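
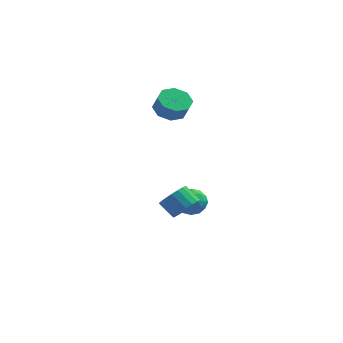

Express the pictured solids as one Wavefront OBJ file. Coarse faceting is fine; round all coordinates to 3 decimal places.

v 1.719 -2.436 -1.783
v 2.371 -2.148 -1.154
v 1.492 -1.876 -0.368
v 0.841 -2.164 -0.997
v 2.287 -1.795 -1.371
v 1.408 -1.523 -0.585
v 2.09 -1.569 -1.669
v 1.211 -1.296 -0.883
v 1.82 -1.515 -1.99
v 0.941 -1.242 -1.204
v 1.53 -1.643 -2.27
v 0.651 -1.37 -1.484
v 1.278 -1.928 -2.453
v 0.399 -1.655 -1.667
v 1.113 -2.314 -2.504
v 0.234 -2.041 -1.718
v 1.068 -2.724 -2.412
v 0.189 -2.452 -1.626
v 1.152 -3.077 -2.195
v 0.273 -2.805 -1.409
v 1.349 -3.304 -1.897
v 0.47 -3.031 -1.111
v 1.619 -3.358 -1.576
v 0.74 -3.085 -0.79
v 1.909 -3.23 -1.296
v 1.03 -2.957 -0.51
v 2.161 -2.945 -1.113
v 1.282 -2.672 -0.327
v 2.326 -2.559 -1.062
v 1.447 -2.286 -0.276
v -0.135 1.859 -4.253
v 0.456 2.55 -4.611
v 0.804 1.71 -2.989
v 1.395 2.401 -3.347
v 0.501 2.639 -3.032
v -0.08 2.73 -3.814
v 1.34 1.53 -3.786
v 0.759 1.621 -4.568
v 1.368 2.347 -4.323
v 0.849 3.032 -3.857
v 0.411 1.228 -3.743
v -0.108 1.913 -3.277
v 0.078 2.217 -4.543
v 1.182 2.043 -3.057
v 0.656 2.182 -2.872
v 1.004 2.588 -3.082
v -0.237 2.324 -4.074
v 0.11 2.73 -4.285
v 0.137 2.782 -3.357
v 1.15 1.53 -3.315
v 1.497 1.936 -3.526
v 0.256 1.672 -4.518
v 0.604 2.078 -4.728
v 1.123 1.478 -4.243
v 0.962 2.504 -4.584
v 1.514 2.417 -3.841
v 1.481 1.904 -4.099
v 1.14 1.958 -4.559
v 0.657 2.907 -4.31
v 1.209 2.82 -3.567
v 0.683 2.959 -3.382
v 0.342 3.013 -3.841
v 1.193 2.788 -4.141
v 0.051 1.44 -4.033
v 0.603 1.353 -3.29
v 0.918 1.247 -3.759
v 0.577 1.301 -4.218
v -0.254 1.843 -3.759
v 0.298 1.756 -3.016
v 0.12 2.302 -3.041
v -0.221 2.356 -3.501
v 0.067 1.472 -3.459
v -0.888 2.954 2.992
v -0.034 2.674 2.489
v 0.402 2.286 3.444
v -0.452 2.566 3.948
v 0.008 3.41 2.769
v 0.444 3.021 3.724
v -0.474 3.879 3.18
v -0.038 3.49 4.135
v -1.199 3.806 3.481
v -0.763 3.417 4.436
v -1.742 3.234 3.496
v -1.306 2.846 4.451
v -1.784 2.499 3.216
v -1.348 2.11 4.171
v -1.302 2.03 2.805
v -0.866 1.641 3.76
v -0.577 2.103 2.504
v -0.141 1.714 3.459
f 2 1 5
f 2 5 3
f 3 5 6
f 3 6 4
f 5 1 7
f 5 7 6
f 6 7 8
f 6 8 4
f 7 1 9
f 7 9 8
f 8 9 10
f 8 10 4
f 9 1 11
f 9 11 10
f 10 11 12
f 10 12 4
f 11 1 13
f 11 13 12
f 12 13 14
f 12 14 4
f 13 1 15
f 13 15 14
f 14 15 16
f 14 16 4
f 15 1 17
f 15 17 16
f 16 17 18
f 16 18 4
f 17 1 19
f 17 19 18
f 18 19 20
f 18 20 4
f 19 1 21
f 19 21 20
f 20 21 22
f 20 22 4
f 21 1 23
f 21 23 22
f 22 23 24
f 22 24 4
f 23 1 25
f 23 25 24
f 24 25 26
f 24 26 4
f 25 1 27
f 25 27 26
f 26 27 28
f 26 28 4
f 27 1 29
f 27 29 28
f 28 29 30
f 28 30 4
f 29 1 2
f 29 2 30
f 30 2 3
f 30 3 4
f 31 68 47
f 68 42 71
f 47 71 36
f 68 71 47
f 31 47 43
f 47 36 48
f 43 48 32
f 47 48 43
f 31 43 52
f 43 32 53
f 52 53 38
f 43 53 52
f 31 52 64
f 52 38 67
f 64 67 41
f 52 67 64
f 31 64 68
f 64 41 72
f 68 72 42
f 64 72 68
f 32 48 59
f 48 36 62
f 59 62 40
f 48 62 59
f 36 71 49
f 71 42 70
f 49 70 35
f 71 70 49
f 42 72 69
f 72 41 65
f 69 65 33
f 72 65 69
f 41 67 66
f 67 38 54
f 66 54 37
f 67 54 66
f 38 53 58
f 53 32 55
f 58 55 39
f 53 55 58
f 34 60 46
f 60 40 61
f 46 61 35
f 60 61 46
f 34 46 44
f 46 35 45
f 44 45 33
f 46 45 44
f 34 44 51
f 44 33 50
f 51 50 37
f 44 50 51
f 34 51 56
f 51 37 57
f 56 57 39
f 51 57 56
f 34 56 60
f 56 39 63
f 60 63 40
f 56 63 60
f 35 61 49
f 61 40 62
f 49 62 36
f 61 62 49
f 33 45 69
f 45 35 70
f 69 70 42
f 45 70 69
f 37 50 66
f 50 33 65
f 66 65 41
f 50 65 66
f 39 57 58
f 57 37 54
f 58 54 38
f 57 54 58
f 40 63 59
f 63 39 55
f 59 55 32
f 63 55 59
f 74 73 77
f 74 77 75
f 75 77 78
f 75 78 76
f 77 73 79
f 77 79 78
f 78 79 80
f 78 80 76
f 79 73 81
f 79 81 80
f 80 81 82
f 80 82 76
f 81 73 83
f 81 83 82
f 82 83 84
f 82 84 76
f 83 73 85
f 83 85 84
f 84 85 86
f 84 86 76
f 85 73 87
f 85 87 86
f 86 87 88
f 86 88 76
f 87 73 89
f 87 89 88
f 88 89 90
f 88 90 76
f 89 73 74
f 89 74 90
f 90 74 75
f 90 75 76



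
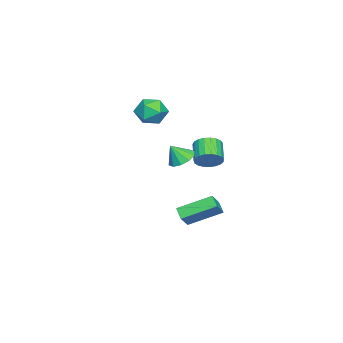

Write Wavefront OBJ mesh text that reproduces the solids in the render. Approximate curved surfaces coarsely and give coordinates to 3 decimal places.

v 2.549 -0.872 0.73
v 2.937 -1.433 0.293
v 2.911 -1.368 1.69
v 3.252 -1.053 0.371
v 3.3 -0.603 0.586
v 3.06 -0.256 0.856
v 2.625 -0.144 1.077
v 2.162 -0.31 1.166
v 1.846 -0.691 1.089
v 1.799 -1.14 0.874
v 2.038 -1.487 0.604
v 2.473 -1.599 0.382
v 1.442 0.216 0.281
v 1.8 0.492 0.929
v 0.795 0.06 1.667
v 0.438 -0.216 1.019
v 1.62 0.75 0.835
v 0.615 0.318 1.574
v 1.409 0.916 0.645
v 0.404 0.484 1.384
v 1.204 0.961 0.393
v 0.199 0.529 1.131
v 1.04 0.877 0.121
v 0.035 0.445 0.859
v 0.946 0.679 -0.124
v -0.059 0.246 0.615
v 0.937 0.401 -0.298
v -0.067 -0.032 0.441
v 1.016 0.091 -0.373
v 0.011 -0.342 0.366
v 1.169 -0.198 -0.334
v 0.164 -0.63 0.405
v 1.369 -0.415 -0.189
v 0.364 -0.847 0.55
v 1.581 -0.522 0.037
v 0.576 -0.955 0.776
v 1.77 -0.502 0.305
v 0.765 -0.935 1.044
v 1.902 -0.358 0.569
v 0.897 -0.791 1.308
v 1.954 -0.115 0.783
v 0.949 -0.547 1.522
v 1.918 0.186 0.91
v 0.914 -0.246 1.649
v 0.54 -2.345 3.146
v 1.493 -2.45 3.383
v 0.407 -3.93 2.977
v 1.36 -4.035 3.214
v 0.709 -3.745 3.899
v 0.791 -2.766 4.004
v 1.109 -3.614 2.356
v 1.191 -2.635 2.461
v 1.845 -3.235 2.896
v 1.598 -3.316 3.849
v 0.302 -3.064 2.511
v 0.055 -3.145 3.464
v 0.694 -1.492 -4.295
v 1.493 -1.574 -3.5
v -0.026 0.261 -3.391
v 0.772 0.179 -2.596
v 1.208 -1.039 -4.764
v 2.006 -1.121 -3.969
v 0.487 0.714 -3.86
v 1.286 0.632 -3.065
f 2 1 4
f 2 4 3
f 4 1 5
f 4 5 3
f 5 1 6
f 5 6 3
f 6 1 7
f 6 7 3
f 7 1 8
f 7 8 3
f 8 1 9
f 8 9 3
f 9 1 10
f 9 10 3
f 10 1 11
f 10 11 3
f 11 1 12
f 11 12 3
f 12 1 2
f 12 2 3
f 14 13 17
f 14 17 15
f 15 17 18
f 15 18 16
f 17 13 19
f 17 19 18
f 18 19 20
f 18 20 16
f 19 13 21
f 19 21 20
f 20 21 22
f 20 22 16
f 21 13 23
f 21 23 22
f 22 23 24
f 22 24 16
f 23 13 25
f 23 25 24
f 24 25 26
f 24 26 16
f 25 13 27
f 25 27 26
f 26 27 28
f 26 28 16
f 27 13 29
f 27 29 28
f 28 29 30
f 28 30 16
f 29 13 31
f 29 31 30
f 30 31 32
f 30 32 16
f 31 13 33
f 31 33 32
f 32 33 34
f 32 34 16
f 33 13 35
f 33 35 34
f 34 35 36
f 34 36 16
f 35 13 37
f 35 37 36
f 36 37 38
f 36 38 16
f 37 13 39
f 37 39 38
f 38 39 40
f 38 40 16
f 39 13 41
f 39 41 40
f 40 41 42
f 40 42 16
f 41 13 43
f 41 43 42
f 42 43 44
f 42 44 16
f 43 13 14
f 43 14 44
f 44 14 15
f 44 15 16
f 45 56 50
f 45 50 46
f 45 46 52
f 45 52 55
f 45 55 56
f 46 50 54
f 50 56 49
f 56 55 47
f 55 52 51
f 52 46 53
f 48 54 49
f 48 49 47
f 48 47 51
f 48 51 53
f 48 53 54
f 49 54 50
f 47 49 56
f 51 47 55
f 53 51 52
f 54 53 46
f 58 60 57
f 61 58 57
f 57 60 59
f 59 61 57
f 58 64 60
f 62 58 61
f 62 64 58
f 60 64 59
f 63 61 59
f 59 64 63
f 63 62 61
f 64 62 63



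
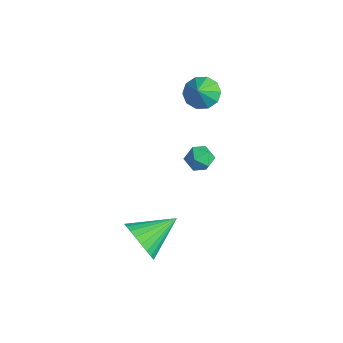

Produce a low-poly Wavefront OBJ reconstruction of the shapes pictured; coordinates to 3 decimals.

v 0.752 -3.26 -1.11
v 1.23 -2.954 -2.017
v 0.968 -1.46 -0.39
v 0.83 -2.872 -2.104
v 0.419 -2.848 -2.039
v 0.058 -2.887 -1.833
v -0.198 -2.983 -1.517
v -0.308 -3.121 -1.139
v -0.257 -3.28 -0.756
v -0.053 -3.436 -0.427
v 0.275 -3.565 -0.203
v 0.675 -3.648 -0.116
v 1.086 -3.671 -0.18
v 1.447 -3.632 -0.386
v 1.703 -3.536 -0.702
v 1.813 -3.398 -1.081
v 1.762 -3.239 -1.463
v 1.558 -3.083 -1.792
v -3.007 2.779 2.719
v -2.654 2.222 2.167
v -2.573 2.221 3.561
v -2.306 2.615 2.249
v -2.226 3.071 2.509
v -2.444 3.416 2.85
v -2.878 3.517 3.141
v -3.36 3.337 3.27
v -3.708 2.943 3.189
v -3.788 2.487 2.928
v -3.57 2.142 2.587
v -3.137 2.041 2.297
v -0.009 -0.044 2.744
v 0.365 0.461 3.062
v 0.955 -0.601 2.498
v 1.329 -0.096 2.816
v 0.92 -0.525 3.198
v 0.325 -0.18 3.35
v 0.995 0.04 2.21
v 0.4 0.385 2.362
v 0.985 0.514 2.732
v 0.939 0.165 3.342
v 0.381 -0.305 2.218
v 0.335 -0.654 2.828
f 2 1 4
f 2 4 3
f 4 1 5
f 4 5 3
f 5 1 6
f 5 6 3
f 6 1 7
f 6 7 3
f 7 1 8
f 7 8 3
f 8 1 9
f 8 9 3
f 9 1 10
f 9 10 3
f 10 1 11
f 10 11 3
f 11 1 12
f 11 12 3
f 12 1 13
f 12 13 3
f 13 1 14
f 13 14 3
f 14 1 15
f 14 15 3
f 15 1 16
f 15 16 3
f 16 1 17
f 16 17 3
f 17 1 18
f 17 18 3
f 18 1 2
f 18 2 3
f 20 19 22
f 20 22 21
f 22 19 23
f 22 23 21
f 23 19 24
f 23 24 21
f 24 19 25
f 24 25 21
f 25 19 26
f 25 26 21
f 26 19 27
f 26 27 21
f 27 19 28
f 27 28 21
f 28 19 29
f 28 29 21
f 29 19 30
f 29 30 21
f 30 19 20
f 30 20 21
f 31 42 36
f 31 36 32
f 31 32 38
f 31 38 41
f 31 41 42
f 32 36 40
f 36 42 35
f 42 41 33
f 41 38 37
f 38 32 39
f 34 40 35
f 34 35 33
f 34 33 37
f 34 37 39
f 34 39 40
f 35 40 36
f 33 35 42
f 37 33 41
f 39 37 38
f 40 39 32



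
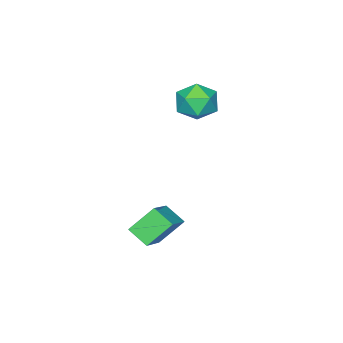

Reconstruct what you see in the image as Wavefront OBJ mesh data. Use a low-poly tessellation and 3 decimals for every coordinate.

v -3.078 0.269 3.043
v -2.562 0.755 2.266
v -1.918 -0.975 3.034
v -1.402 -0.489 2.257
v -1.42 -0.069 3.221
v -2.137 0.701 3.226
v -2.343 -0.921 2.074
v -3.06 -0.151 2.079
v -2.108 0.02 1.667
v -1.537 0.547 2.376
v -2.943 -0.767 2.924
v -2.372 -0.24 3.633
v 0.984 1.996 -2.216
v 1.031 1.039 -1.656
v 2.388 2.583 -1.33
v 2.435 1.626 -0.771
v 1.905 1.414 -3.289
v 1.952 0.457 -2.73
v 3.309 2.001 -2.404
v 3.356 1.044 -1.844
f 1 12 6
f 1 6 2
f 1 2 8
f 1 8 11
f 1 11 12
f 2 6 10
f 6 12 5
f 12 11 3
f 11 8 7
f 8 2 9
f 4 10 5
f 4 5 3
f 4 3 7
f 4 7 9
f 4 9 10
f 5 10 6
f 3 5 12
f 7 3 11
f 9 7 8
f 10 9 2
f 14 16 13
f 17 14 13
f 13 16 15
f 15 17 13
f 14 20 16
f 18 14 17
f 18 20 14
f 16 20 15
f 19 17 15
f 15 20 19
f 19 18 17
f 20 18 19



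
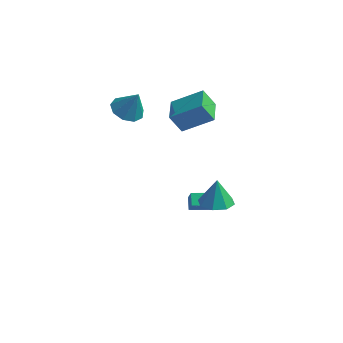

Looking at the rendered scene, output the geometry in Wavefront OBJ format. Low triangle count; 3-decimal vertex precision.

v 0.837 0.332 -2.24
v 0.555 0.972 -1.83
v 2.228 1.043 -2.393
v 1.946 1.683 -1.984
v 1.174 -0.123 -1.296
v 0.892 0.517 -0.887
v 2.565 0.588 -1.45
v 2.283 1.228 -1.04
v -0.516 2.83 1.985
v -1.18 2.66 3.112
v -0.99 4.315 1.93
v -1.654 4.145 3.058
v 1.134 3.395 3.042
v 0.47 3.225 4.17
v 0.66 4.88 2.988
v -0.004 4.71 4.115
v -3.558 2.513 3.167
v -2.857 3.119 2.818
v -2.902 2.587 4.613
v -3.385 3.48 3.039
v -3.994 3.389 3.32
v -4.4 2.888 3.53
v -4.411 2.212 3.569
v -4.023 1.677 3.42
v -3.418 1.534 3.153
v -2.878 1.848 2.892
v -2.656 2.474 2.76
v 3.544 -2.935 2.51
v 4.293 -3.486 2.705
v 3.436 -2.565 3.97
v 4.484 -2.803 2.547
v 4.125 -2.197 2.366
v 3.426 -2.023 2.27
v 2.796 -2.383 2.315
v 2.604 -3.066 2.473
v 2.963 -3.673 2.654
v 3.663 -3.846 2.75
f 2 4 1
f 5 2 1
f 1 4 3
f 3 5 1
f 2 8 4
f 6 2 5
f 6 8 2
f 4 8 3
f 7 5 3
f 3 8 7
f 7 6 5
f 8 6 7
f 10 12 9
f 13 10 9
f 9 12 11
f 11 13 9
f 10 16 12
f 14 10 13
f 14 16 10
f 12 16 11
f 15 13 11
f 11 16 15
f 15 14 13
f 16 14 15
f 18 17 20
f 18 20 19
f 20 17 21
f 20 21 19
f 21 17 22
f 21 22 19
f 22 17 23
f 22 23 19
f 23 17 24
f 23 24 19
f 24 17 25
f 24 25 19
f 25 17 26
f 25 26 19
f 26 17 27
f 26 27 19
f 27 17 18
f 27 18 19
f 29 28 31
f 29 31 30
f 31 28 32
f 31 32 30
f 32 28 33
f 32 33 30
f 33 28 34
f 33 34 30
f 34 28 35
f 34 35 30
f 35 28 36
f 35 36 30
f 36 28 37
f 36 37 30
f 37 28 29
f 37 29 30



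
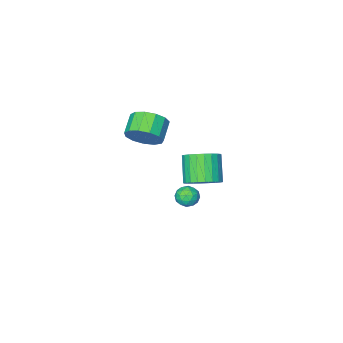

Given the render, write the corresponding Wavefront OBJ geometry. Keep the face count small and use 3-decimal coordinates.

v 0.25 0.711 -0.765
v 0.88 0.071 -0.964
v 0.36 -0.811 0.226
v -0.27 -0.171 0.425
v 1.061 0.277 -0.732
v 0.541 -0.605 0.458
v 1.118 0.55 -0.505
v 0.598 -0.332 0.685
v 1.043 0.847 -0.318
v 0.523 -0.036 0.872
v 0.847 1.123 -0.199
v 0.327 0.241 0.991
v 0.56 1.336 -0.166
v 0.04 0.454 1.024
v 0.226 1.455 -0.224
v -0.294 0.573 0.966
v -0.104 1.46 -0.364
v -0.624 0.578 0.825
v -0.38 1.351 -0.566
v -0.9 0.469 0.624
v -0.561 1.145 -0.798
v -1.081 0.263 0.392
v -0.618 0.872 -1.025
v -1.138 -0.01 0.165
v -0.543 0.576 -1.212
v -1.063 -0.307 -0.022
v -0.347 0.299 -1.331
v -0.867 -0.583 -0.141
v -0.06 0.086 -1.364
v -0.58 -0.796 -0.174
v 0.274 -0.033 -1.306
v -0.246 -0.915 -0.116
v 0.604 -0.038 -1.165
v 0.084 -0.92 0.024
v -0.166 -0.708 -2.849
v 0.207 -0.756 -3.369
v -0.567 -1.644 -3.051
v -0.194 -1.692 -3.571
v 0.068 -1.71 -2.985
v 0.315 -1.132 -2.86
v -0.675 -1.268 -3.56
v -0.428 -0.69 -3.435
v -0.108 -1.102 -3.808
v 0.352 -1.375 -3.453
v -0.712 -1.025 -2.967
v -0.252 -1.298 -2.612
v 0.055 -0.65 -3.091
v -0.415 -1.75 -3.329
v -0.262 -1.761 -2.985
v -0.042 -1.789 -3.29
v 0.119 -0.871 -2.793
v 0.338 -0.899 -3.098
v 0.257 -1.46 -2.872
v -0.698 -1.501 -3.322
v -0.479 -1.529 -3.627
v -0.318 -0.611 -3.13
v -0.098 -0.639 -3.435
v -0.617 -0.94 -3.548
v 0.09 -0.881 -3.655
v -0.146 -1.431 -3.773
v -0.429 -1.183 -3.767
v -0.283 -0.843 -3.693
v 0.36 -1.042 -3.446
v 0.124 -1.592 -3.565
v 0.278 -1.603 -3.221
v 0.424 -1.263 -3.147
v 0.175 -1.245 -3.704
v -0.484 -0.808 -2.855
v -0.72 -1.358 -2.974
v -0.784 -1.137 -3.273
v -0.638 -0.797 -3.199
v -0.214 -0.969 -2.647
v -0.45 -1.519 -2.765
v -0.077 -1.557 -2.727
v 0.069 -1.217 -2.653
v -0.535 -1.155 -2.716
v 2.609 -0.636 2.553
v 3.034 -0.406 3.348
v 2.276 -1.053 3.941
v 1.851 -1.284 3.147
v 2.663 -0.044 3.268
v 1.905 -0.692 3.862
v 2.275 0.129 2.962
v 1.517 -0.518 3.555
v 1.993 0.06 2.526
v 1.235 -0.588 3.119
v 1.906 -0.231 2.099
v 1.149 -0.878 2.692
v 2.043 -0.65 1.815
v 1.285 -1.297 2.409
v 2.359 -1.065 1.767
v 1.601 -1.712 2.36
v 2.755 -1.344 1.968
v 1.997 -1.991 2.561
v 3.104 -1.398 2.355
v 2.346 -2.045 2.948
v 3.296 -1.21 2.805
v 2.538 -1.858 3.398
v 3.27 -0.841 3.175
v 2.512 -1.488 3.768
f 2 1 5
f 2 5 3
f 3 5 6
f 3 6 4
f 5 1 7
f 5 7 6
f 6 7 8
f 6 8 4
f 7 1 9
f 7 9 8
f 8 9 10
f 8 10 4
f 9 1 11
f 9 11 10
f 10 11 12
f 10 12 4
f 11 1 13
f 11 13 12
f 12 13 14
f 12 14 4
f 13 1 15
f 13 15 14
f 14 15 16
f 14 16 4
f 15 1 17
f 15 17 16
f 16 17 18
f 16 18 4
f 17 1 19
f 17 19 18
f 18 19 20
f 18 20 4
f 19 1 21
f 19 21 20
f 20 21 22
f 20 22 4
f 21 1 23
f 21 23 22
f 22 23 24
f 22 24 4
f 23 1 25
f 23 25 24
f 24 25 26
f 24 26 4
f 25 1 27
f 25 27 26
f 26 27 28
f 26 28 4
f 27 1 29
f 27 29 28
f 28 29 30
f 28 30 4
f 29 1 31
f 29 31 30
f 30 31 32
f 30 32 4
f 31 1 33
f 31 33 32
f 32 33 34
f 32 34 4
f 33 1 2
f 33 2 34
f 34 2 3
f 34 3 4
f 35 72 51
f 72 46 75
f 51 75 40
f 72 75 51
f 35 51 47
f 51 40 52
f 47 52 36
f 51 52 47
f 35 47 56
f 47 36 57
f 56 57 42
f 47 57 56
f 35 56 68
f 56 42 71
f 68 71 45
f 56 71 68
f 35 68 72
f 68 45 76
f 72 76 46
f 68 76 72
f 36 52 63
f 52 40 66
f 63 66 44
f 52 66 63
f 40 75 53
f 75 46 74
f 53 74 39
f 75 74 53
f 46 76 73
f 76 45 69
f 73 69 37
f 76 69 73
f 45 71 70
f 71 42 58
f 70 58 41
f 71 58 70
f 42 57 62
f 57 36 59
f 62 59 43
f 57 59 62
f 38 64 50
f 64 44 65
f 50 65 39
f 64 65 50
f 38 50 48
f 50 39 49
f 48 49 37
f 50 49 48
f 38 48 55
f 48 37 54
f 55 54 41
f 48 54 55
f 38 55 60
f 55 41 61
f 60 61 43
f 55 61 60
f 38 60 64
f 60 43 67
f 64 67 44
f 60 67 64
f 39 65 53
f 65 44 66
f 53 66 40
f 65 66 53
f 37 49 73
f 49 39 74
f 73 74 46
f 49 74 73
f 41 54 70
f 54 37 69
f 70 69 45
f 54 69 70
f 43 61 62
f 61 41 58
f 62 58 42
f 61 58 62
f 44 67 63
f 67 43 59
f 63 59 36
f 67 59 63
f 78 77 81
f 78 81 79
f 79 81 82
f 79 82 80
f 81 77 83
f 81 83 82
f 82 83 84
f 82 84 80
f 83 77 85
f 83 85 84
f 84 85 86
f 84 86 80
f 85 77 87
f 85 87 86
f 86 87 88
f 86 88 80
f 87 77 89
f 87 89 88
f 88 89 90
f 88 90 80
f 89 77 91
f 89 91 90
f 90 91 92
f 90 92 80
f 91 77 93
f 91 93 92
f 92 93 94
f 92 94 80
f 93 77 95
f 93 95 94
f 94 95 96
f 94 96 80
f 95 77 97
f 95 97 96
f 96 97 98
f 96 98 80
f 97 77 99
f 97 99 98
f 98 99 100
f 98 100 80
f 99 77 78
f 99 78 100
f 100 78 79
f 100 79 80



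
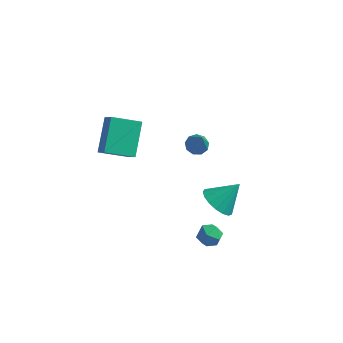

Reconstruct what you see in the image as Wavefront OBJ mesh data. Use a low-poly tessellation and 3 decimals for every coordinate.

v 1.402 -1.644 -3.218
v 1.781 -2.076 -2.793
v 1.219 -2.524 -3.947
v 1.598 -2.956 -3.522
v 0.962 -2.711 -3.307
v 1.075 -2.167 -2.856
v 1.925 -2.433 -3.884
v 2.038 -1.889 -3.433
v 2.105 -2.564 -3.204
v 1.509 -2.735 -2.848
v 1.491 -1.865 -3.892
v 0.895 -2.036 -3.536
v 1.845 -2.222 -0.508
v 2.38 -2.988 -0.406
v 2.675 -1.498 0.568
v 2.59 -2.752 -0.726
v 2.629 -2.395 -0.997
v 2.489 -1.998 -1.155
v 2.201 -1.652 -1.166
v 1.831 -1.437 -1.025
v 1.465 -1.402 -0.766
v 1.186 -1.554 -0.448
v 1.057 -1.86 -0.144
v 1.11 -2.248 0.077
v 1.33 -2.631 0.164
v 1.669 -2.919 0.097
v 2.048 -3.048 -0.109
v -0.409 1.028 -0.012
v 0.155 1.007 -0.214
v 0.109 0.292 1.512
v 0.089 1.363 -0.02
v -0.211 1.562 0.178
v -0.603 1.511 0.288
v -0.905 1.234 0.257
v -0.975 0.861 0.1
v -0.78 0.567 -0.109
v -0.412 0.488 -0.272
v -0.043 0.662 -0.314
v -3.88 -3.039 2.151
v -3.333 -3.534 2.869
v -4.126 -1.538 3.371
v -3.578 -2.033 4.09
v -2.582 -2.387 1.61
v -2.034 -2.882 2.329
v -2.827 -0.886 2.831
v -2.28 -1.381 3.549
f 1 12 6
f 1 6 2
f 1 2 8
f 1 8 11
f 1 11 12
f 2 6 10
f 6 12 5
f 12 11 3
f 11 8 7
f 8 2 9
f 4 10 5
f 4 5 3
f 4 3 7
f 4 7 9
f 4 9 10
f 5 10 6
f 3 5 12
f 7 3 11
f 9 7 8
f 10 9 2
f 14 13 16
f 14 16 15
f 16 13 17
f 16 17 15
f 17 13 18
f 17 18 15
f 18 13 19
f 18 19 15
f 19 13 20
f 19 20 15
f 20 13 21
f 20 21 15
f 21 13 22
f 21 22 15
f 22 13 23
f 22 23 15
f 23 13 24
f 23 24 15
f 24 13 25
f 24 25 15
f 25 13 26
f 25 26 15
f 26 13 27
f 26 27 15
f 27 13 14
f 27 14 15
f 29 28 31
f 29 31 30
f 31 28 32
f 31 32 30
f 32 28 33
f 32 33 30
f 33 28 34
f 33 34 30
f 34 28 35
f 34 35 30
f 35 28 36
f 35 36 30
f 36 28 37
f 36 37 30
f 37 28 38
f 37 38 30
f 38 28 29
f 38 29 30
f 40 42 39
f 43 40 39
f 39 42 41
f 41 43 39
f 40 46 42
f 44 40 43
f 44 46 40
f 42 46 41
f 45 43 41
f 41 46 45
f 45 44 43
f 46 44 45



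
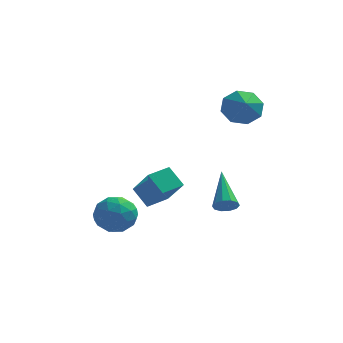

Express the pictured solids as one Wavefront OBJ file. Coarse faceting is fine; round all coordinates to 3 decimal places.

v -1.509 2.391 -2.405
v -0.629 1.428 -0.996
v -0.702 3.323 -2.272
v 0.178 2.36 -0.863
v -0.758 1.86 -3.237
v 0.122 0.897 -1.828
v 0.049 2.792 -3.104
v 0.929 1.829 -1.695
v 3.484 2.244 3.174
v 3.788 1.809 2.338
v 3.796 1.056 3.906
v 4.347 2.176 2.695
v 4.401 2.582 3.332
v 3.917 2.791 3.877
v 3.179 2.679 4.01
v 2.62 2.312 3.653
v 2.567 1.906 3.016
v 3.051 1.697 2.471
v 3.504 -3.259 -0.364
v 4.001 -3.338 -0.075
v 3.076 -1.521 0.844
v 4.069 -3.126 -0.356
v 3.921 -2.964 -0.64
v 3.614 -2.916 -0.819
v 3.265 -2.998 -0.824
v 3.008 -3.18 -0.654
v 2.94 -3.392 -0.373
v 3.088 -3.554 -0.089
v 3.395 -3.602 0.09
v 3.744 -3.52 0.095
v -1 -0.57 -2.876
v -0.705 -1.026 -1.963
v -2.575 -1.234 -2.697
v -2.28 -1.69 -1.784
v -2.374 -0.634 -1.845
v -1.4 -0.223 -1.955
v -1.88 -2.037 -2.705
v -0.906 -1.626 -2.815
v -1.248 -1.932 -1.858
v -1.553 -1.065 -1.326
v -1.727 -1.195 -3.334
v -2.032 -0.328 -2.802
v -0.714 -0.74 -2.435
v -2.566 -1.52 -2.225
v -2.621 -0.899 -2.26
v -2.447 -1.167 -1.724
v -1.123 -0.268 -2.43
v -0.949 -0.536 -1.894
v -1.93 -0.305 -1.824
v -2.331 -1.724 -2.766
v -2.157 -1.992 -2.23
v -0.833 -1.093 -2.936
v -0.659 -1.361 -2.4
v -1.35 -1.955 -2.836
v -0.86 -1.54 -1.837
v -1.786 -1.93 -1.732
v -1.551 -2.134 -2.273
v -0.979 -1.893 -2.338
v -1.039 -1.031 -1.524
v -1.965 -1.421 -1.419
v -2.02 -0.8 -1.454
v -1.448 -0.559 -1.519
v -1.359 -1.563 -1.462
v -1.315 -0.839 -3.241
v -2.241 -1.229 -3.136
v -1.832 -1.701 -3.141
v -1.26 -1.46 -3.206
v -1.494 -0.33 -2.928
v -2.42 -0.72 -2.823
v -2.301 -0.367 -2.322
v -1.729 -0.126 -2.387
v -1.921 -0.697 -3.198
f 2 4 1
f 5 2 1
f 1 4 3
f 3 5 1
f 2 8 4
f 6 2 5
f 6 8 2
f 4 8 3
f 7 5 3
f 3 8 7
f 7 6 5
f 8 6 7
f 10 9 12
f 10 12 11
f 12 9 13
f 12 13 11
f 13 9 14
f 13 14 11
f 14 9 15
f 14 15 11
f 15 9 16
f 15 16 11
f 16 9 17
f 16 17 11
f 17 9 18
f 17 18 11
f 18 9 10
f 18 10 11
f 20 19 22
f 20 22 21
f 22 19 23
f 22 23 21
f 23 19 24
f 23 24 21
f 24 19 25
f 24 25 21
f 25 19 26
f 25 26 21
f 26 19 27
f 26 27 21
f 27 19 28
f 27 28 21
f 28 19 29
f 28 29 21
f 29 19 30
f 29 30 21
f 30 19 20
f 30 20 21
f 31 68 47
f 68 42 71
f 47 71 36
f 68 71 47
f 31 47 43
f 47 36 48
f 43 48 32
f 47 48 43
f 31 43 52
f 43 32 53
f 52 53 38
f 43 53 52
f 31 52 64
f 52 38 67
f 64 67 41
f 52 67 64
f 31 64 68
f 64 41 72
f 68 72 42
f 64 72 68
f 32 48 59
f 48 36 62
f 59 62 40
f 48 62 59
f 36 71 49
f 71 42 70
f 49 70 35
f 71 70 49
f 42 72 69
f 72 41 65
f 69 65 33
f 72 65 69
f 41 67 66
f 67 38 54
f 66 54 37
f 67 54 66
f 38 53 58
f 53 32 55
f 58 55 39
f 53 55 58
f 34 60 46
f 60 40 61
f 46 61 35
f 60 61 46
f 34 46 44
f 46 35 45
f 44 45 33
f 46 45 44
f 34 44 51
f 44 33 50
f 51 50 37
f 44 50 51
f 34 51 56
f 51 37 57
f 56 57 39
f 51 57 56
f 34 56 60
f 56 39 63
f 60 63 40
f 56 63 60
f 35 61 49
f 61 40 62
f 49 62 36
f 61 62 49
f 33 45 69
f 45 35 70
f 69 70 42
f 45 70 69
f 37 50 66
f 50 33 65
f 66 65 41
f 50 65 66
f 39 57 58
f 57 37 54
f 58 54 38
f 57 54 58
f 40 63 59
f 63 39 55
f 59 55 32
f 63 55 59



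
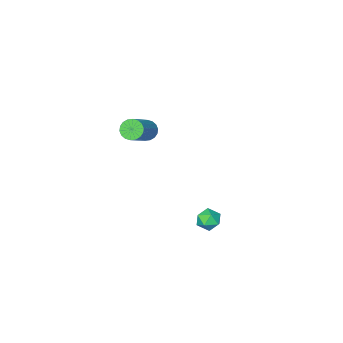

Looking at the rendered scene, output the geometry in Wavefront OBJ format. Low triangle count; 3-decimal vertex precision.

v -1.665 -4.186 -1.658
v -1.372 -3.904 -2.215
v 0.177 -3.071 -0.979
v -0.115 -3.354 -0.422
v -1.565 -3.684 -2.121
v -0.016 -2.852 -0.885
v -1.778 -3.564 -1.935
v -0.229 -2.732 -0.699
v -1.968 -3.568 -1.694
v -0.419 -2.735 -0.458
v -2.099 -3.694 -1.446
v -0.549 -2.861 -0.21
v -2.143 -3.917 -1.24
v -0.594 -3.084 -0.004
v -2.093 -4.194 -1.117
v -0.543 -3.361 0.119
v -1.957 -4.469 -1.101
v -0.408 -3.636 0.135
v -1.764 -4.688 -1.195
v -0.215 -3.856 0.041
v -1.551 -4.808 -1.381
v -0.002 -3.976 -0.145
v -1.361 -4.805 -1.622
v 0.188 -3.972 -0.386
v -1.231 -4.679 -1.87
v 0.319 -3.846 -0.634
v -1.186 -4.456 -2.076
v 0.363 -3.623 -0.84
v -1.237 -4.179 -2.199
v 0.313 -3.346 -0.963
v -0.227 3.975 -3.518
v 0.079 3.632 -4.094
v -0.359 2.928 -2.966
v -0.053 2.585 -3.542
v 0.357 3.019 -3.111
v 0.439 3.666 -3.453
v -0.719 2.894 -3.607
v -0.637 3.541 -3.949
v -0.225 2.964 -4.149
v 0.439 3.042 -3.842
v -0.719 3.518 -3.218
v -0.055 3.596 -2.911
f 2 1 5
f 2 5 3
f 3 5 6
f 3 6 4
f 5 1 7
f 5 7 6
f 6 7 8
f 6 8 4
f 7 1 9
f 7 9 8
f 8 9 10
f 8 10 4
f 9 1 11
f 9 11 10
f 10 11 12
f 10 12 4
f 11 1 13
f 11 13 12
f 12 13 14
f 12 14 4
f 13 1 15
f 13 15 14
f 14 15 16
f 14 16 4
f 15 1 17
f 15 17 16
f 16 17 18
f 16 18 4
f 17 1 19
f 17 19 18
f 18 19 20
f 18 20 4
f 19 1 21
f 19 21 20
f 20 21 22
f 20 22 4
f 21 1 23
f 21 23 22
f 22 23 24
f 22 24 4
f 23 1 25
f 23 25 24
f 24 25 26
f 24 26 4
f 25 1 27
f 25 27 26
f 26 27 28
f 26 28 4
f 27 1 29
f 27 29 28
f 28 29 30
f 28 30 4
f 29 1 2
f 29 2 30
f 30 2 3
f 30 3 4
f 31 42 36
f 31 36 32
f 31 32 38
f 31 38 41
f 31 41 42
f 32 36 40
f 36 42 35
f 42 41 33
f 41 38 37
f 38 32 39
f 34 40 35
f 34 35 33
f 34 33 37
f 34 37 39
f 34 39 40
f 35 40 36
f 33 35 42
f 37 33 41
f 39 37 38
f 40 39 32



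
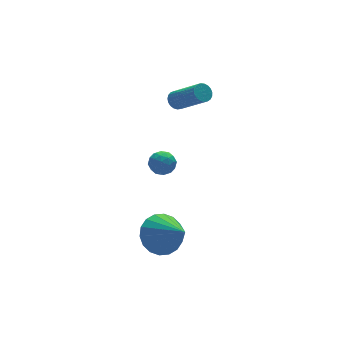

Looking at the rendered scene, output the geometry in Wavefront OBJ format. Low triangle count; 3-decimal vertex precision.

v 1.335 3.112 0.842
v 1.578 3.468 1.114
v 2.188 2.104 2.351
v 1.945 1.748 2.078
v 1.386 3.465 1.206
v 1.997 2.101 2.443
v 1.186 3.402 1.234
v 1.797 2.038 2.471
v 1.011 3.288 1.195
v 1.622 1.924 2.432
v 0.893 3.143 1.094
v 1.504 1.779 2.331
v 0.851 2.994 0.95
v 1.461 1.63 2.187
v 0.892 2.865 0.787
v 1.503 1.501 2.024
v 1.01 2.778 0.634
v 1.621 1.414 1.871
v 1.184 2.749 0.516
v 1.795 1.385 1.753
v 1.384 2.783 0.455
v 1.995 1.419 1.692
v 1.576 2.874 0.46
v 2.187 1.51 1.697
v 1.726 3.006 0.532
v 2.336 1.642 1.769
v 1.808 3.156 0.657
v 2.419 1.792 1.894
v 1.808 3.299 0.814
v 2.419 1.935 2.051
v 1.727 3.409 0.976
v 2.338 2.045 2.212
v -1.651 -1.318 -4.004
v -0.811 -1.641 -4.602
v -1.329 -2.902 -2.696
v -0.608 -1.339 -4.286
v -0.613 -1.034 -3.915
v -0.822 -0.784 -3.562
v -1.196 -0.641 -3.296
v -1.66 -0.631 -3.171
v -2.122 -0.758 -3.21
v -2.491 -0.995 -3.407
v -2.693 -1.296 -3.722
v -2.689 -1.602 -4.093
v -2.479 -1.851 -4.447
v -2.105 -1.995 -4.712
v -1.642 -2.004 -4.838
v -1.18 -1.878 -4.798
v -1.359 -0.011 0.402
v -0.779 -0.299 0.473
v -1.621 -0.721 -0.333
v -1.041 -1.009 -0.262
v -1.482 -1.042 0.217
v -1.32 -0.604 0.671
v -1.08 -0.416 -0.531
v -0.918 0.022 -0.077
v -0.606 -0.55 -0.104
v -0.855 -0.937 0.358
v -1.545 -0.083 -0.218
v -1.794 -0.47 0.244
v -1.046 -0.093 0.502
v -1.354 -0.927 -0.362
v -1.614 -0.947 -0.081
v -1.272 -1.116 -0.039
v -1.364 -0.272 0.618
v -1.023 -0.441 0.66
v -1.436 -0.878 0.509
v -1.377 -0.579 -0.52
v -1.036 -0.748 -0.478
v -1.128 0.096 0.179
v -0.786 -0.073 0.221
v -0.964 -0.142 -0.369
v -0.603 -0.41 0.205
v -0.758 -0.827 -0.227
v -0.78 -0.478 -0.385
v -0.685 -0.221 -0.118
v -0.749 -0.637 0.476
v -0.904 -1.054 0.044
v -1.163 -1.074 0.326
v -1.068 -0.816 0.593
v -0.648 -0.784 0.137
v -1.496 0.034 0.096
v -1.651 -0.383 -0.336
v -1.332 -0.204 -0.453
v -1.237 0.054 -0.186
v -1.642 -0.193 0.367
v -1.797 -0.61 -0.065
v -1.715 -0.799 0.258
v -1.62 -0.542 0.525
v -1.752 -0.236 0.003
f 2 1 5
f 2 5 3
f 3 5 6
f 3 6 4
f 5 1 7
f 5 7 6
f 6 7 8
f 6 8 4
f 7 1 9
f 7 9 8
f 8 9 10
f 8 10 4
f 9 1 11
f 9 11 10
f 10 11 12
f 10 12 4
f 11 1 13
f 11 13 12
f 12 13 14
f 12 14 4
f 13 1 15
f 13 15 14
f 14 15 16
f 14 16 4
f 15 1 17
f 15 17 16
f 16 17 18
f 16 18 4
f 17 1 19
f 17 19 18
f 18 19 20
f 18 20 4
f 19 1 21
f 19 21 20
f 20 21 22
f 20 22 4
f 21 1 23
f 21 23 22
f 22 23 24
f 22 24 4
f 23 1 25
f 23 25 24
f 24 25 26
f 24 26 4
f 25 1 27
f 25 27 26
f 26 27 28
f 26 28 4
f 27 1 29
f 27 29 28
f 28 29 30
f 28 30 4
f 29 1 31
f 29 31 30
f 30 31 32
f 30 32 4
f 31 1 2
f 31 2 32
f 32 2 3
f 32 3 4
f 34 33 36
f 34 36 35
f 36 33 37
f 36 37 35
f 37 33 38
f 37 38 35
f 38 33 39
f 38 39 35
f 39 33 40
f 39 40 35
f 40 33 41
f 40 41 35
f 41 33 42
f 41 42 35
f 42 33 43
f 42 43 35
f 43 33 44
f 43 44 35
f 44 33 45
f 44 45 35
f 45 33 46
f 45 46 35
f 46 33 47
f 46 47 35
f 47 33 48
f 47 48 35
f 48 33 34
f 48 34 35
f 49 86 65
f 86 60 89
f 65 89 54
f 86 89 65
f 49 65 61
f 65 54 66
f 61 66 50
f 65 66 61
f 49 61 70
f 61 50 71
f 70 71 56
f 61 71 70
f 49 70 82
f 70 56 85
f 82 85 59
f 70 85 82
f 49 82 86
f 82 59 90
f 86 90 60
f 82 90 86
f 50 66 77
f 66 54 80
f 77 80 58
f 66 80 77
f 54 89 67
f 89 60 88
f 67 88 53
f 89 88 67
f 60 90 87
f 90 59 83
f 87 83 51
f 90 83 87
f 59 85 84
f 85 56 72
f 84 72 55
f 85 72 84
f 56 71 76
f 71 50 73
f 76 73 57
f 71 73 76
f 52 78 64
f 78 58 79
f 64 79 53
f 78 79 64
f 52 64 62
f 64 53 63
f 62 63 51
f 64 63 62
f 52 62 69
f 62 51 68
f 69 68 55
f 62 68 69
f 52 69 74
f 69 55 75
f 74 75 57
f 69 75 74
f 52 74 78
f 74 57 81
f 78 81 58
f 74 81 78
f 53 79 67
f 79 58 80
f 67 80 54
f 79 80 67
f 51 63 87
f 63 53 88
f 87 88 60
f 63 88 87
f 55 68 84
f 68 51 83
f 84 83 59
f 68 83 84
f 57 75 76
f 75 55 72
f 76 72 56
f 75 72 76
f 58 81 77
f 81 57 73
f 77 73 50
f 81 73 77



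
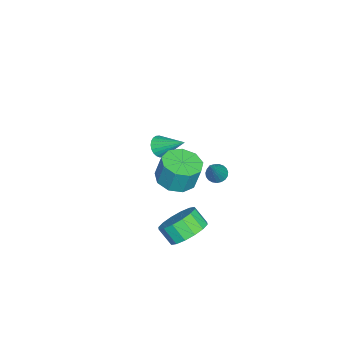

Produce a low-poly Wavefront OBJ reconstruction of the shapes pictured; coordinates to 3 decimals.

v -3.772 0.596 -2.471
v -3.201 0.331 -2.273
v -3.448 1.964 -1.569
v -3.127 0.454 -2.487
v -3.152 0.6 -2.698
v -3.271 0.744 -2.875
v -3.467 0.866 -2.99
v -3.708 0.947 -3.026
v -3.96 0.975 -2.978
v -4.183 0.945 -2.852
v -4.343 0.862 -2.669
v -4.416 0.738 -2.455
v -4.391 0.593 -2.244
v -4.272 0.448 -2.067
v -4.077 0.326 -1.952
v -3.835 0.245 -1.916
v -3.584 0.217 -1.964
v -3.361 0.248 -2.09
v 2.523 3.101 1.112
v 3.239 2.433 1.257
v 3.292 2.771 2.553
v 2.577 3.439 2.408
v 3.511 3.03 1.09
v 3.564 3.368 2.386
v 3.32 3.661 0.934
v 3.373 3.999 2.229
v 2.757 4.03 0.86
v 2.81 4.368 2.156
v 2.084 3.964 0.905
v 2.137 4.302 2.201
v 1.617 3.494 1.047
v 1.67 3.832 2.342
v 1.574 2.841 1.219
v 1.627 3.179 2.515
v 1.975 2.309 1.341
v 2.029 2.647 2.637
v 2.633 2.148 1.356
v 2.686 2.486 2.652
v -2.241 3.899 -2.514
v -1.8 4.016 -2.84
v -0.939 3.861 -0.766
v -1.874 4.229 -2.78
v -2.011 4.385 -2.674
v -2.188 4.456 -2.541
v -2.374 4.432 -2.403
v -2.537 4.315 -2.284
v -2.649 4.127 -2.205
v -2.69 3.899 -2.18
v -2.653 3.671 -2.212
v -2.546 3.483 -2.297
v -2.385 3.367 -2.419
v -2.2 3.343 -2.557
v -2.021 3.415 -2.688
v -1.881 3.571 -2.79
v -1.803 3.783 -2.843
v 1.907 3.603 -3.5
v 2.601 4.056 -2.839
v 2.327 3.369 -2.08
v 1.633 2.917 -2.74
v 2.132 4.33 -2.761
v 1.858 3.643 -2.002
v 1.603 4.409 -2.881
v 1.328 3.722 -2.122
v 1.155 4.272 -3.167
v 0.88 3.585 -2.408
v 0.908 3.956 -3.542
v 0.634 3.269 -2.783
v 0.93 3.545 -3.905
v 0.655 2.858 -3.146
v 1.213 3.151 -4.16
v 0.939 2.464 -3.401
v 1.682 2.877 -4.238
v 1.408 2.19 -3.479
v 2.212 2.798 -4.118
v 1.937 2.111 -3.359
v 2.66 2.935 -3.832
v 2.385 2.248 -3.073
v 2.906 3.251 -3.457
v 2.632 2.564 -2.698
v 2.885 3.662 -3.094
v 2.61 2.975 -2.335
f 2 1 4
f 2 4 3
f 4 1 5
f 4 5 3
f 5 1 6
f 5 6 3
f 6 1 7
f 6 7 3
f 7 1 8
f 7 8 3
f 8 1 9
f 8 9 3
f 9 1 10
f 9 10 3
f 10 1 11
f 10 11 3
f 11 1 12
f 11 12 3
f 12 1 13
f 12 13 3
f 13 1 14
f 13 14 3
f 14 1 15
f 14 15 3
f 15 1 16
f 15 16 3
f 16 1 17
f 16 17 3
f 17 1 18
f 17 18 3
f 18 1 2
f 18 2 3
f 20 19 23
f 20 23 21
f 21 23 24
f 21 24 22
f 23 19 25
f 23 25 24
f 24 25 26
f 24 26 22
f 25 19 27
f 25 27 26
f 26 27 28
f 26 28 22
f 27 19 29
f 27 29 28
f 28 29 30
f 28 30 22
f 29 19 31
f 29 31 30
f 30 31 32
f 30 32 22
f 31 19 33
f 31 33 32
f 32 33 34
f 32 34 22
f 33 19 35
f 33 35 34
f 34 35 36
f 34 36 22
f 35 19 37
f 35 37 36
f 36 37 38
f 36 38 22
f 37 19 20
f 37 20 38
f 38 20 21
f 38 21 22
f 40 39 42
f 40 42 41
f 42 39 43
f 42 43 41
f 43 39 44
f 43 44 41
f 44 39 45
f 44 45 41
f 45 39 46
f 45 46 41
f 46 39 47
f 46 47 41
f 47 39 48
f 47 48 41
f 48 39 49
f 48 49 41
f 49 39 50
f 49 50 41
f 50 39 51
f 50 51 41
f 51 39 52
f 51 52 41
f 52 39 53
f 52 53 41
f 53 39 54
f 53 54 41
f 54 39 55
f 54 55 41
f 55 39 40
f 55 40 41
f 57 56 60
f 57 60 58
f 58 60 61
f 58 61 59
f 60 56 62
f 60 62 61
f 61 62 63
f 61 63 59
f 62 56 64
f 62 64 63
f 63 64 65
f 63 65 59
f 64 56 66
f 64 66 65
f 65 66 67
f 65 67 59
f 66 56 68
f 66 68 67
f 67 68 69
f 67 69 59
f 68 56 70
f 68 70 69
f 69 70 71
f 69 71 59
f 70 56 72
f 70 72 71
f 71 72 73
f 71 73 59
f 72 56 74
f 72 74 73
f 73 74 75
f 73 75 59
f 74 56 76
f 74 76 75
f 75 76 77
f 75 77 59
f 76 56 78
f 76 78 77
f 77 78 79
f 77 79 59
f 78 56 80
f 78 80 79
f 79 80 81
f 79 81 59
f 80 56 57
f 80 57 81
f 81 57 58
f 81 58 59



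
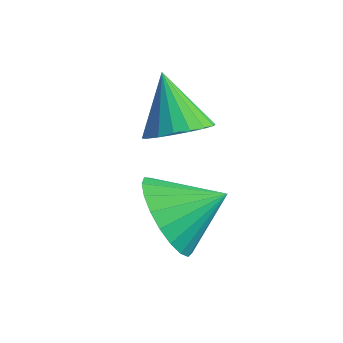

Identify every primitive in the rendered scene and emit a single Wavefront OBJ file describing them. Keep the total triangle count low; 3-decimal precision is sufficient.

v 1.271 -2.812 0.457
v 1.727 -3.269 0.796
v 0.509 -2.648 1.703
v 1.867 -2.98 0.843
v 1.889 -2.657 0.814
v 1.788 -2.365 0.714
v 1.585 -2.161 0.563
v 1.319 -2.086 0.391
v 1.045 -2.155 0.232
v 0.815 -2.354 0.118
v 0.675 -2.643 0.07
v 0.654 -2.966 0.099
v 0.754 -3.258 0.199
v 0.957 -3.462 0.35
v 1.223 -3.537 0.522
v 1.498 -3.468 0.681
v 2.681 -4.142 -0.596
v 3.332 -4.801 -0.247
v 3.299 -3.218 -0.004
v 3.506 -4.689 -0.603
v 3.537 -4.483 -0.958
v 3.42 -4.218 -1.25
v 3.175 -3.939 -1.429
v 2.845 -3.696 -1.464
v 2.486 -3.53 -1.349
v 2.161 -3.47 -1.104
v 1.926 -3.526 -0.77
v 1.821 -3.689 -0.407
v 1.865 -3.93 -0.076
v 2.05 -4.208 0.165
v 2.344 -4.474 0.274
v 2.697 -4.683 0.233
v 3.046 -4.799 0.049
f 2 1 4
f 2 4 3
f 4 1 5
f 4 5 3
f 5 1 6
f 5 6 3
f 6 1 7
f 6 7 3
f 7 1 8
f 7 8 3
f 8 1 9
f 8 9 3
f 9 1 10
f 9 10 3
f 10 1 11
f 10 11 3
f 11 1 12
f 11 12 3
f 12 1 13
f 12 13 3
f 13 1 14
f 13 14 3
f 14 1 15
f 14 15 3
f 15 1 16
f 15 16 3
f 16 1 2
f 16 2 3
f 18 17 20
f 18 20 19
f 20 17 21
f 20 21 19
f 21 17 22
f 21 22 19
f 22 17 23
f 22 23 19
f 23 17 24
f 23 24 19
f 24 17 25
f 24 25 19
f 25 17 26
f 25 26 19
f 26 17 27
f 26 27 19
f 27 17 28
f 27 28 19
f 28 17 29
f 28 29 19
f 29 17 30
f 29 30 19
f 30 17 31
f 30 31 19
f 31 17 32
f 31 32 19
f 32 17 33
f 32 33 19
f 33 17 18
f 33 18 19



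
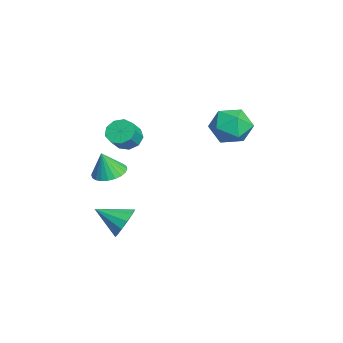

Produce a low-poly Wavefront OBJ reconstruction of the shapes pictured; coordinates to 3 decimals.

v 0.08 -1.842 3.359
v 0.65 -1.367 3.121
v 1.331 -1.782 3.923
v 0.76 -2.258 4.161
v 0.356 -1.126 3.496
v 1.037 -1.541 4.297
v -0.067 -1.22 3.806
v 0.613 -1.636 4.608
v -0.422 -1.606 3.908
v 0.258 -2.021 4.709
v -0.542 -2.102 3.753
v 0.139 -2.517 4.554
v -0.371 -2.477 3.413
v 0.309 -2.892 4.215
v 0.011 -2.555 3.049
v 0.691 -2.97 3.85
v 0.425 -2.299 2.83
v 1.105 -2.714 3.631
v 0.678 -1.83 2.858
v 1.358 -2.245 3.66
v -1.652 -2.689 0.033
v -1.192 -1.913 0.211
v -1.548 -3.071 1.427
v -1.53 -1.807 0.265
v -1.888 -1.836 0.284
v -2.209 -1.994 0.265
v -2.446 -2.258 0.21
v -2.562 -2.588 0.128
v -2.539 -2.933 0.032
v -2.382 -3.241 -0.064
v -2.113 -3.465 -0.146
v -1.774 -3.57 -0.2
v -1.417 -3.542 -0.219
v -1.096 -3.383 -0.2
v -0.859 -3.119 -0.145
v -0.743 -2.789 -0.063
v -0.765 -2.444 0.033
v -0.923 -2.136 0.129
v 3.663 -2.218 -0.426
v 4.052 -2.714 -1.11
v 3.197 -3.622 0.326
v 4.425 -2.643 -0.748
v 4.555 -2.438 -0.284
v 4.403 -2.163 0.135
v 4.015 -1.905 0.376
v 3.516 -1.747 0.362
v 3.063 -1.738 0.098
v 2.801 -1.882 -0.333
v 2.813 -2.132 -0.793
v 3.094 -2.41 -1.137
v 3.556 -2.627 -1.255
v -2.226 4.108 2.811
v -1.238 3.901 2.145
v -1.682 2.699 4.055
v -0.694 2.492 3.389
v -0.798 3.523 4.014
v -1.134 4.393 3.245
v -1.786 2.207 2.955
v -2.122 3.077 2.186
v -0.966 2.726 2.234
v -0.355 3.54 2.888
v -2.565 3.06 3.312
v -1.954 3.874 3.966
f 2 1 5
f 2 5 3
f 3 5 6
f 3 6 4
f 5 1 7
f 5 7 6
f 6 7 8
f 6 8 4
f 7 1 9
f 7 9 8
f 8 9 10
f 8 10 4
f 9 1 11
f 9 11 10
f 10 11 12
f 10 12 4
f 11 1 13
f 11 13 12
f 12 13 14
f 12 14 4
f 13 1 15
f 13 15 14
f 14 15 16
f 14 16 4
f 15 1 17
f 15 17 16
f 16 17 18
f 16 18 4
f 17 1 19
f 17 19 18
f 18 19 20
f 18 20 4
f 19 1 2
f 19 2 20
f 20 2 3
f 20 3 4
f 22 21 24
f 22 24 23
f 24 21 25
f 24 25 23
f 25 21 26
f 25 26 23
f 26 21 27
f 26 27 23
f 27 21 28
f 27 28 23
f 28 21 29
f 28 29 23
f 29 21 30
f 29 30 23
f 30 21 31
f 30 31 23
f 31 21 32
f 31 32 23
f 32 21 33
f 32 33 23
f 33 21 34
f 33 34 23
f 34 21 35
f 34 35 23
f 35 21 36
f 35 36 23
f 36 21 37
f 36 37 23
f 37 21 38
f 37 38 23
f 38 21 22
f 38 22 23
f 40 39 42
f 40 42 41
f 42 39 43
f 42 43 41
f 43 39 44
f 43 44 41
f 44 39 45
f 44 45 41
f 45 39 46
f 45 46 41
f 46 39 47
f 46 47 41
f 47 39 48
f 47 48 41
f 48 39 49
f 48 49 41
f 49 39 50
f 49 50 41
f 50 39 51
f 50 51 41
f 51 39 40
f 51 40 41
f 52 63 57
f 52 57 53
f 52 53 59
f 52 59 62
f 52 62 63
f 53 57 61
f 57 63 56
f 63 62 54
f 62 59 58
f 59 53 60
f 55 61 56
f 55 56 54
f 55 54 58
f 55 58 60
f 55 60 61
f 56 61 57
f 54 56 63
f 58 54 62
f 60 58 59
f 61 60 53



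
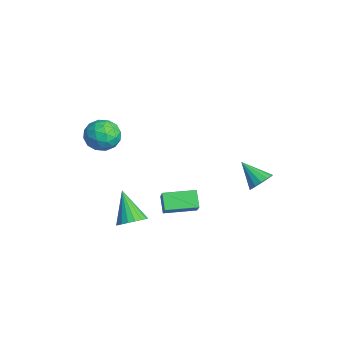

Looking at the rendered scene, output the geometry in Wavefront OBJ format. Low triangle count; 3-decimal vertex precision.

v 2.842 -0.794 0.153
v 3.582 -0.882 0.949
v 3.026 0.956 0.175
v 3.765 0.868 0.971
v 3.635 -0.868 -0.591
v 4.374 -0.956 0.205
v 3.818 0.882 -0.569
v 4.558 0.794 0.227
v 3.955 -2.559 -0.699
v 4.512 -2.202 -0.198
v 2.685 -2.761 0.859
v 4.316 -1.914 -0.321
v 4.048 -1.754 -0.518
v 3.762 -1.753 -0.752
v 3.514 -1.912 -0.975
v 3.354 -2.199 -1.143
v 3.312 -2.558 -1.223
v 3.398 -2.916 -1.2
v 3.595 -3.204 -1.077
v 3.862 -3.364 -0.879
v 4.149 -3.364 -0.645
v 4.397 -3.205 -0.423
v 4.557 -2.918 -0.254
v 4.598 -2.56 -0.174
v -0.668 -2.323 1.877
v -0.156 -2.842 2.663
v -2.184 -2.938 2.457
v -1.672 -3.457 3.243
v -1.723 -2.386 3.253
v -0.786 -2.006 2.895
v -1.554 -3.774 2.225
v -0.617 -3.394 1.867
v -0.704 -3.739 2.879
v -0.808 -2.881 3.514
v -1.532 -2.899 1.606
v -1.636 -2.041 2.241
v -0.279 -2.529 2.219
v -2.061 -3.251 2.901
v -2.091 -2.622 2.907
v -1.79 -2.927 3.369
v -0.65 -2.037 2.355
v -0.349 -2.342 2.817
v -1.27 -2.074 3.164
v -1.991 -3.438 2.303
v -1.69 -3.743 2.765
v -0.55 -2.853 1.751
v -0.249 -3.158 2.213
v -1.07 -3.706 1.956
v -0.3 -3.361 2.808
v -1.191 -3.723 3.149
v -1.121 -3.909 2.551
v -0.571 -3.686 2.34
v -0.362 -2.857 3.181
v -1.252 -3.218 3.522
v -1.283 -2.589 3.528
v -0.732 -2.365 3.317
v -0.683 -3.384 3.308
v -1.088 -2.562 1.598
v -1.978 -2.923 1.939
v -1.608 -3.415 1.803
v -1.057 -3.191 1.592
v -1.149 -2.057 1.971
v -2.04 -2.419 2.312
v -1.769 -2.094 2.78
v -1.219 -1.871 2.569
v -1.657 -2.396 1.812
v 4.276 4.148 1.295
v 4.813 3.666 1.498
v 3.224 3.392 2.285
v 4.841 3.959 1.751
v 4.717 4.303 1.882
v 4.474 4.605 1.855
v 4.179 4.785 1.679
v 3.91 4.794 1.399
v 3.738 4.63 1.092
v 3.711 4.337 0.839
v 3.835 3.993 0.708
v 4.077 3.69 0.735
v 4.372 3.511 0.911
v 4.642 3.502 1.191
f 2 4 1
f 5 2 1
f 1 4 3
f 3 5 1
f 2 8 4
f 6 2 5
f 6 8 2
f 4 8 3
f 7 5 3
f 3 8 7
f 7 6 5
f 8 6 7
f 10 9 12
f 10 12 11
f 12 9 13
f 12 13 11
f 13 9 14
f 13 14 11
f 14 9 15
f 14 15 11
f 15 9 16
f 15 16 11
f 16 9 17
f 16 17 11
f 17 9 18
f 17 18 11
f 18 9 19
f 18 19 11
f 19 9 20
f 19 20 11
f 20 9 21
f 20 21 11
f 21 9 22
f 21 22 11
f 22 9 23
f 22 23 11
f 23 9 24
f 23 24 11
f 24 9 10
f 24 10 11
f 25 62 41
f 62 36 65
f 41 65 30
f 62 65 41
f 25 41 37
f 41 30 42
f 37 42 26
f 41 42 37
f 25 37 46
f 37 26 47
f 46 47 32
f 37 47 46
f 25 46 58
f 46 32 61
f 58 61 35
f 46 61 58
f 25 58 62
f 58 35 66
f 62 66 36
f 58 66 62
f 26 42 53
f 42 30 56
f 53 56 34
f 42 56 53
f 30 65 43
f 65 36 64
f 43 64 29
f 65 64 43
f 36 66 63
f 66 35 59
f 63 59 27
f 66 59 63
f 35 61 60
f 61 32 48
f 60 48 31
f 61 48 60
f 32 47 52
f 47 26 49
f 52 49 33
f 47 49 52
f 28 54 40
f 54 34 55
f 40 55 29
f 54 55 40
f 28 40 38
f 40 29 39
f 38 39 27
f 40 39 38
f 28 38 45
f 38 27 44
f 45 44 31
f 38 44 45
f 28 45 50
f 45 31 51
f 50 51 33
f 45 51 50
f 28 50 54
f 50 33 57
f 54 57 34
f 50 57 54
f 29 55 43
f 55 34 56
f 43 56 30
f 55 56 43
f 27 39 63
f 39 29 64
f 63 64 36
f 39 64 63
f 31 44 60
f 44 27 59
f 60 59 35
f 44 59 60
f 33 51 52
f 51 31 48
f 52 48 32
f 51 48 52
f 34 57 53
f 57 33 49
f 53 49 26
f 57 49 53
f 68 67 70
f 68 70 69
f 70 67 71
f 70 71 69
f 71 67 72
f 71 72 69
f 72 67 73
f 72 73 69
f 73 67 74
f 73 74 69
f 74 67 75
f 74 75 69
f 75 67 76
f 75 76 69
f 76 67 77
f 76 77 69
f 77 67 78
f 77 78 69
f 78 67 79
f 78 79 69
f 79 67 80
f 79 80 69
f 80 67 68
f 80 68 69



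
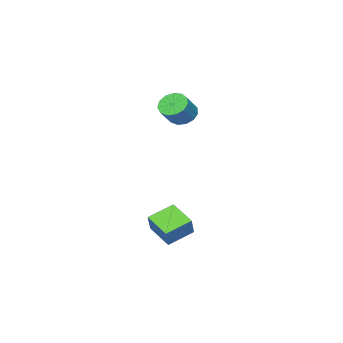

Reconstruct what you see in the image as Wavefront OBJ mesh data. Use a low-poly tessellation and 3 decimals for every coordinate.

v -0.274 0.131 -3.667
v 0.466 0.6 -2.486
v -0.025 1.635 -4.42
v 0.714 2.104 -3.239
v 1.166 -0.444 -4.341
v 1.905 0.025 -3.16
v 1.414 1.06 -5.094
v 2.154 1.529 -3.913
v -4.131 -2.691 2.441
v -3.697 -2.08 1.891
v -2.635 -1.918 2.908
v -3.069 -2.529 3.459
v -4.026 -1.802 2.189
v -2.963 -1.64 3.207
v -4.388 -1.806 2.568
v -3.325 -1.644 3.585
v -4.668 -2.091 2.907
v -3.606 -1.929 3.924
v -4.778 -2.567 3.098
v -3.716 -2.404 4.115
v -4.683 -3.082 3.08
v -3.62 -2.919 4.097
v -4.413 -3.473 2.86
v -3.35 -3.31 3.877
v -4.053 -3.616 2.507
v -2.99 -3.453 3.524
v -3.718 -3.465 2.133
v -2.655 -3.303 3.15
v -3.514 -3.069 1.857
v -2.452 -2.906 2.874
v -3.507 -2.552 1.767
v -2.444 -2.39 2.784
f 2 4 1
f 5 2 1
f 1 4 3
f 3 5 1
f 2 8 4
f 6 2 5
f 6 8 2
f 4 8 3
f 7 5 3
f 3 8 7
f 7 6 5
f 8 6 7
f 10 9 13
f 10 13 11
f 11 13 14
f 11 14 12
f 13 9 15
f 13 15 14
f 14 15 16
f 14 16 12
f 15 9 17
f 15 17 16
f 16 17 18
f 16 18 12
f 17 9 19
f 17 19 18
f 18 19 20
f 18 20 12
f 19 9 21
f 19 21 20
f 20 21 22
f 20 22 12
f 21 9 23
f 21 23 22
f 22 23 24
f 22 24 12
f 23 9 25
f 23 25 24
f 24 25 26
f 24 26 12
f 25 9 27
f 25 27 26
f 26 27 28
f 26 28 12
f 27 9 29
f 27 29 28
f 28 29 30
f 28 30 12
f 29 9 31
f 29 31 30
f 30 31 32
f 30 32 12
f 31 9 10
f 31 10 32
f 32 10 11
f 32 11 12



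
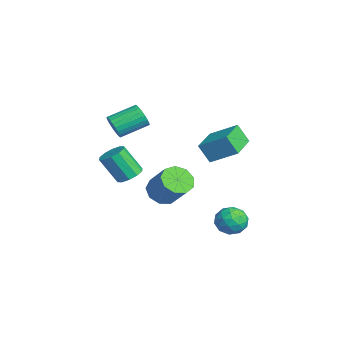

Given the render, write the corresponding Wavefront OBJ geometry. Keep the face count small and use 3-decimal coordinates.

v 0.664 2.523 0.54
v 0.306 1.97 1.637
v 1.45 3.851 1.467
v 1.091 3.298 2.564
v 2.349 1.502 0.576
v 1.99 0.949 1.673
v 3.134 2.83 1.503
v 2.776 2.277 2.6
v -0.223 -3.16 2.42
v 0.051 -2.855 1.756
v -0.203 -1.235 2.397
v -0.477 -1.54 3.06
v -0.246 -2.876 1.694
v -0.5 -1.257 2.334
v -0.539 -2.941 1.741
v -0.793 -1.322 2.382
v -0.785 -3.039 1.892
v -1.039 -1.42 2.533
v -0.945 -3.156 2.124
v -1.198 -1.536 2.764
v -0.995 -3.273 2.4
v -1.248 -1.653 3.04
v -0.927 -3.373 2.68
v -1.181 -1.753 3.32
v -0.752 -3.44 2.919
v -1.006 -1.821 3.56
v -0.497 -3.465 3.083
v -0.751 -1.845 3.724
v -0.2 -3.443 3.146
v -0.454 -1.824 3.786
v 0.093 -3.378 3.098
v -0.161 -1.759 3.739
v 0.339 -3.28 2.947
v 0.085 -1.661 3.588
v 0.498 -3.164 2.716
v 0.245 -1.544 3.356
v 0.548 -3.047 2.44
v 0.295 -1.427 3.08
v 0.481 -2.947 2.16
v 0.227 -1.327 2.8
v 0.306 -2.879 1.92
v 0.052 -1.26 2.561
v -2.227 -1.931 -2.466
v -1.517 -1.666 -2.129
v -1.943 -2.603 -0.496
v -2.653 -2.869 -0.834
v -1.881 -1.32 -2.025
v -2.307 -2.257 -0.392
v -2.377 -1.207 -2.09
v -2.803 -2.144 -0.457
v -2.816 -1.371 -2.299
v -3.242 -2.308 -0.666
v -3.03 -1.75 -2.571
v -3.456 -2.687 -0.939
v -2.937 -2.197 -2.804
v -3.363 -3.134 -1.171
v -2.573 -2.543 -2.908
v -2.999 -3.48 -1.275
v -2.077 -2.656 -2.843
v -2.503 -3.593 -1.21
v -1.638 -2.492 -2.634
v -2.064 -3.429 -1.001
v -1.424 -2.113 -2.361
v -1.85 -3.05 -0.729
v 3.97 3.062 -2.666
v 4.465 2.231 -2.673
v 2.995 2.489 -3.747
v 3.49 1.658 -3.754
v 2.966 1.902 -2.979
v 3.569 2.257 -2.31
v 3.891 2.463 -4.11
v 4.494 2.818 -3.441
v 4.417 1.861 -3.565
v 3.845 1.515 -2.866
v 3.615 3.205 -3.554
v 3.043 2.859 -2.855
v 4.303 2.697 -2.574
v 3.157 2.023 -3.846
v 2.849 2.167 -3.39
v 3.14 1.679 -3.394
v 3.776 2.712 -2.361
v 4.068 2.223 -2.365
v 3.186 2.03 -2.545
v 3.392 2.497 -4.055
v 3.684 2.008 -4.059
v 4.32 3.041 -3.026
v 4.611 2.553 -3.03
v 4.274 2.69 -3.875
v 4.566 1.991 -3.103
v 3.993 1.654 -3.739
v 4.228 2.128 -3.948
v 4.583 2.336 -3.555
v 4.23 1.787 -2.692
v 3.657 1.451 -3.328
v 3.349 1.594 -2.872
v 3.703 1.802 -2.479
v 4.201 1.57 -3.216
v 3.803 3.269 -3.092
v 3.23 2.933 -3.728
v 3.757 2.918 -3.941
v 4.111 3.126 -3.548
v 3.467 3.066 -2.681
v 2.894 2.729 -3.317
v 2.877 2.384 -2.865
v 3.232 2.592 -2.472
v 3.259 3.15 -3.204
v -3.282 0.111 -4.515
v -2.472 -0.243 -5.063
v -1.188 0.354 -3.553
v -1.998 0.709 -3.005
v -2.597 0.438 -5.226
v -1.313 1.035 -3.716
v -3.042 0.966 -5.057
v -1.758 1.563 -3.547
v -3.6 1.094 -4.634
v -2.316 1.692 -3.124
v -4.008 0.763 -4.155
v -2.724 1.36 -2.645
v -4.077 0.126 -3.845
v -2.793 0.724 -2.335
v -3.774 -0.517 -3.848
v -2.49 0.08 -2.338
v -3.24 -0.867 -4.163
v -1.957 -0.269 -2.653
v -2.726 -0.759 -4.643
v -1.443 -0.161 -3.133
f 2 4 1
f 5 2 1
f 1 4 3
f 3 5 1
f 2 8 4
f 6 2 5
f 6 8 2
f 4 8 3
f 7 5 3
f 3 8 7
f 7 6 5
f 8 6 7
f 10 9 13
f 10 13 11
f 11 13 14
f 11 14 12
f 13 9 15
f 13 15 14
f 14 15 16
f 14 16 12
f 15 9 17
f 15 17 16
f 16 17 18
f 16 18 12
f 17 9 19
f 17 19 18
f 18 19 20
f 18 20 12
f 19 9 21
f 19 21 20
f 20 21 22
f 20 22 12
f 21 9 23
f 21 23 22
f 22 23 24
f 22 24 12
f 23 9 25
f 23 25 24
f 24 25 26
f 24 26 12
f 25 9 27
f 25 27 26
f 26 27 28
f 26 28 12
f 27 9 29
f 27 29 28
f 28 29 30
f 28 30 12
f 29 9 31
f 29 31 30
f 30 31 32
f 30 32 12
f 31 9 33
f 31 33 32
f 32 33 34
f 32 34 12
f 33 9 35
f 33 35 34
f 34 35 36
f 34 36 12
f 35 9 37
f 35 37 36
f 36 37 38
f 36 38 12
f 37 9 39
f 37 39 38
f 38 39 40
f 38 40 12
f 39 9 41
f 39 41 40
f 40 41 42
f 40 42 12
f 41 9 10
f 41 10 42
f 42 10 11
f 42 11 12
f 44 43 47
f 44 47 45
f 45 47 48
f 45 48 46
f 47 43 49
f 47 49 48
f 48 49 50
f 48 50 46
f 49 43 51
f 49 51 50
f 50 51 52
f 50 52 46
f 51 43 53
f 51 53 52
f 52 53 54
f 52 54 46
f 53 43 55
f 53 55 54
f 54 55 56
f 54 56 46
f 55 43 57
f 55 57 56
f 56 57 58
f 56 58 46
f 57 43 59
f 57 59 58
f 58 59 60
f 58 60 46
f 59 43 61
f 59 61 60
f 60 61 62
f 60 62 46
f 61 43 63
f 61 63 62
f 62 63 64
f 62 64 46
f 63 43 44
f 63 44 64
f 64 44 45
f 64 45 46
f 65 102 81
f 102 76 105
f 81 105 70
f 102 105 81
f 65 81 77
f 81 70 82
f 77 82 66
f 81 82 77
f 65 77 86
f 77 66 87
f 86 87 72
f 77 87 86
f 65 86 98
f 86 72 101
f 98 101 75
f 86 101 98
f 65 98 102
f 98 75 106
f 102 106 76
f 98 106 102
f 66 82 93
f 82 70 96
f 93 96 74
f 82 96 93
f 70 105 83
f 105 76 104
f 83 104 69
f 105 104 83
f 76 106 103
f 106 75 99
f 103 99 67
f 106 99 103
f 75 101 100
f 101 72 88
f 100 88 71
f 101 88 100
f 72 87 92
f 87 66 89
f 92 89 73
f 87 89 92
f 68 94 80
f 94 74 95
f 80 95 69
f 94 95 80
f 68 80 78
f 80 69 79
f 78 79 67
f 80 79 78
f 68 78 85
f 78 67 84
f 85 84 71
f 78 84 85
f 68 85 90
f 85 71 91
f 90 91 73
f 85 91 90
f 68 90 94
f 90 73 97
f 94 97 74
f 90 97 94
f 69 95 83
f 95 74 96
f 83 96 70
f 95 96 83
f 67 79 103
f 79 69 104
f 103 104 76
f 79 104 103
f 71 84 100
f 84 67 99
f 100 99 75
f 84 99 100
f 73 91 92
f 91 71 88
f 92 88 72
f 91 88 92
f 74 97 93
f 97 73 89
f 93 89 66
f 97 89 93
f 108 107 111
f 108 111 109
f 109 111 112
f 109 112 110
f 111 107 113
f 111 113 112
f 112 113 114
f 112 114 110
f 113 107 115
f 113 115 114
f 114 115 116
f 114 116 110
f 115 107 117
f 115 117 116
f 116 117 118
f 116 118 110
f 117 107 119
f 117 119 118
f 118 119 120
f 118 120 110
f 119 107 121
f 119 121 120
f 120 121 122
f 120 122 110
f 121 107 123
f 121 123 122
f 122 123 124
f 122 124 110
f 123 107 125
f 123 125 124
f 124 125 126
f 124 126 110
f 125 107 108
f 125 108 126
f 126 108 109
f 126 109 110



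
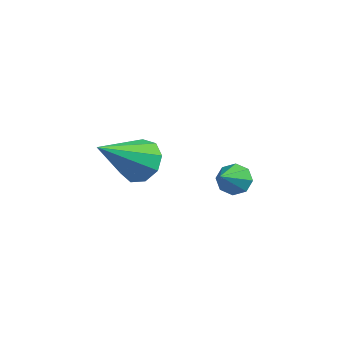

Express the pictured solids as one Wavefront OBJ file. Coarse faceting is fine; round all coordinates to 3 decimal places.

v -1.661 -0.381 -3.912
v -1.158 -0.189 -3.862
v -1.259 -1.779 -2.568
v -1.422 -0.011 -3.598
v -1.826 -0.05 -3.518
v -2.133 -0.283 -3.669
v -2.163 -0.573 -3.961
v -1.899 -0.751 -4.225
v -1.495 -0.712 -4.305
v -1.189 -0.479 -4.155
v -2.849 -3.292 -1.585
v -2.257 -3.118 -1.196
v -3.311 -4.608 -0.295
v -2.644 -2.839 -1.05
v -3.128 -2.772 -1.155
v -3.481 -2.948 -1.461
v -3.539 -3.285 -1.825
v -3.274 -3.625 -2.077
v -2.81 -3.809 -2.099
v -2.365 -3.751 -1.881
v -2.146 -3.479 -1.524
f 2 1 4
f 2 4 3
f 4 1 5
f 4 5 3
f 5 1 6
f 5 6 3
f 6 1 7
f 6 7 3
f 7 1 8
f 7 8 3
f 8 1 9
f 8 9 3
f 9 1 10
f 9 10 3
f 10 1 2
f 10 2 3
f 12 11 14
f 12 14 13
f 14 11 15
f 14 15 13
f 15 11 16
f 15 16 13
f 16 11 17
f 16 17 13
f 17 11 18
f 17 18 13
f 18 11 19
f 18 19 13
f 19 11 20
f 19 20 13
f 20 11 21
f 20 21 13
f 21 11 12
f 21 12 13



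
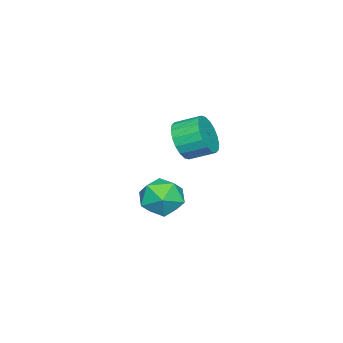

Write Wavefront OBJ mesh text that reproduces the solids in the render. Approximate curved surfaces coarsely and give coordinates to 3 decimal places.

v 1.583 1.342 -2.582
v 2.636 1.289 -3.217
v 0.684 0.251 -3.983
v 1.737 0.198 -4.618
v 1.634 -0.398 -3.547
v 2.189 0.276 -2.681
v 1.131 1.264 -4.519
v 1.686 1.938 -3.653
v 2.356 1.241 -4.414
v 2.667 0.214 -3.813
v 0.653 1.326 -3.387
v 0.964 0.299 -2.786
v 3.633 2.724 1.35
v 4.242 2.502 2.202
v 3.935 3.654 2.721
v 3.327 3.876 1.87
v 4.547 2.717 1.907
v 4.24 3.868 2.426
v 4.672 2.933 1.501
v 4.365 4.084 2.02
v 4.591 3.108 1.066
v 4.284 4.259 1.585
v 4.32 3.206 0.687
v 4.014 4.358 1.206
v 3.914 3.21 0.439
v 3.607 4.361 0.958
v 3.451 3.117 0.372
v 3.145 4.268 0.891
v 3.025 2.946 0.499
v 2.718 4.098 1.018
v 2.72 2.732 0.794
v 2.413 3.883 1.313
v 2.595 2.516 1.2
v 2.288 3.667 1.719
v 2.676 2.341 1.635
v 2.369 3.492 2.154
v 2.946 2.242 2.014
v 2.64 3.394 2.533
v 3.353 2.239 2.262
v 3.046 3.39 2.781
v 3.815 2.332 2.329
v 3.509 3.483 2.848
f 1 12 6
f 1 6 2
f 1 2 8
f 1 8 11
f 1 11 12
f 2 6 10
f 6 12 5
f 12 11 3
f 11 8 7
f 8 2 9
f 4 10 5
f 4 5 3
f 4 3 7
f 4 7 9
f 4 9 10
f 5 10 6
f 3 5 12
f 7 3 11
f 9 7 8
f 10 9 2
f 14 13 17
f 14 17 15
f 15 17 18
f 15 18 16
f 17 13 19
f 17 19 18
f 18 19 20
f 18 20 16
f 19 13 21
f 19 21 20
f 20 21 22
f 20 22 16
f 21 13 23
f 21 23 22
f 22 23 24
f 22 24 16
f 23 13 25
f 23 25 24
f 24 25 26
f 24 26 16
f 25 13 27
f 25 27 26
f 26 27 28
f 26 28 16
f 27 13 29
f 27 29 28
f 28 29 30
f 28 30 16
f 29 13 31
f 29 31 30
f 30 31 32
f 30 32 16
f 31 13 33
f 31 33 32
f 32 33 34
f 32 34 16
f 33 13 35
f 33 35 34
f 34 35 36
f 34 36 16
f 35 13 37
f 35 37 36
f 36 37 38
f 36 38 16
f 37 13 39
f 37 39 38
f 38 39 40
f 38 40 16
f 39 13 41
f 39 41 40
f 40 41 42
f 40 42 16
f 41 13 14
f 41 14 42
f 42 14 15
f 42 15 16



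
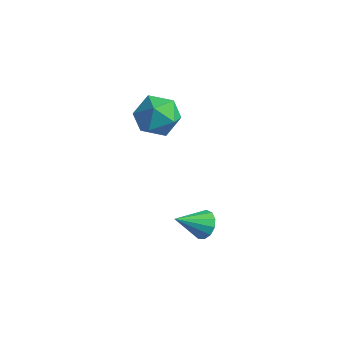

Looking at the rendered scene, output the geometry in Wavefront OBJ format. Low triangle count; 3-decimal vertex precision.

v 2.658 -0.664 -3.207
v 3.217 -0.995 -3.196
v 2.042 -1.676 -2.353
v 3.229 -0.763 -2.913
v 3.059 -0.5 -2.723
v 2.762 -0.289 -2.687
v 2.432 -0.197 -2.816
v 2.173 -0.253 -3.069
v 2.068 -0.44 -3.366
v 2.151 -0.698 -3.613
v 2.394 -0.945 -3.73
v 2.721 -1.103 -3.682
v 3.028 -1.122 -3.483
v -0.202 0.717 1.676
v 0.456 0.386 2.35
v -0.236 -0.746 0.99
v 0.422 -1.077 1.664
v -0.508 -0.846 1.946
v -0.487 0.058 2.37
v 0.707 -0.418 0.97
v 0.728 0.486 1.394
v 1.018 -0.316 1.914
v 0.267 -0.581 2.517
v -0.047 0.221 0.823
v -0.798 -0.044 1.426
f 2 1 4
f 2 4 3
f 4 1 5
f 4 5 3
f 5 1 6
f 5 6 3
f 6 1 7
f 6 7 3
f 7 1 8
f 7 8 3
f 8 1 9
f 8 9 3
f 9 1 10
f 9 10 3
f 10 1 11
f 10 11 3
f 11 1 12
f 11 12 3
f 12 1 13
f 12 13 3
f 13 1 2
f 13 2 3
f 14 25 19
f 14 19 15
f 14 15 21
f 14 21 24
f 14 24 25
f 15 19 23
f 19 25 18
f 25 24 16
f 24 21 20
f 21 15 22
f 17 23 18
f 17 18 16
f 17 16 20
f 17 20 22
f 17 22 23
f 18 23 19
f 16 18 25
f 20 16 24
f 22 20 21
f 23 22 15



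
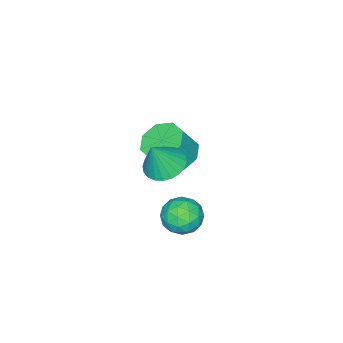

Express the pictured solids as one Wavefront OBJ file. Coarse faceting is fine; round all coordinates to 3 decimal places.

v 1.754 -1.705 0.249
v 2.606 -1.893 -0.152
v 2.406 -1.875 1.711
v 2.623 -1.52 -0.116
v 2.507 -1.176 -0.025
v 2.277 -0.912 0.108
v 1.967 -0.769 0.263
v 1.625 -0.768 0.415
v 1.303 -0.91 0.542
v 1.049 -1.173 0.625
v 0.903 -1.517 0.65
v 0.886 -1.89 0.614
v 1.002 -2.234 0.522
v 1.232 -2.498 0.389
v 1.541 -2.641 0.235
v 1.884 -2.642 0.082
v 2.206 -2.5 -0.045
v 2.46 -2.237 -0.127
v -1.864 -3.849 -2.934
v -1.193 -4.495 -3.46
v -0.425 -4.778 -2.132
v -1.096 -4.131 -1.606
v -0.933 -3.719 -3.445
v -0.165 -4.002 -2.117
v -1.219 -3.018 -3.131
v -0.45 -3.301 -1.803
v -1.882 -2.804 -2.701
v -1.113 -3.087 -1.373
v -2.535 -3.202 -2.408
v -1.767 -3.485 -1.08
v -2.795 -3.978 -2.423
v -2.027 -4.261 -1.095
v -2.51 -4.679 -2.737
v -1.741 -4.962 -1.409
v -1.847 -4.893 -3.167
v -1.078 -5.176 -1.839
v 3.287 1.223 -0.365
v 4.105 0.844 -0.653
v 2.535 -0.004 -0.887
v 3.353 -0.383 -1.175
v 3.17 -0.299 -0.25
v 3.635 0.459 0.072
v 3.005 0.381 -1.612
v 3.47 1.139 -1.29
v 3.931 0.323 -1.424
v 4.032 -0.097 -0.582
v 2.608 0.937 -0.958
v 2.709 0.517 -0.116
v 3.762 1.141 -0.463
v 2.878 -0.301 -1.077
v 2.77 -0.252 -0.533
v 3.251 -0.475 -0.703
v 3.486 0.915 -0.037
v 3.966 0.692 -0.206
v 3.416 0.02 0.031
v 2.674 0.148 -1.334
v 3.154 -0.075 -1.503
v 3.389 1.315 -0.837
v 3.87 1.092 -1.007
v 3.224 0.82 -1.571
v 4.141 0.612 -1.085
v 3.698 -0.109 -1.392
v 3.494 0.34 -1.649
v 3.768 0.786 -1.46
v 4.2 0.365 -0.591
v 3.758 -0.356 -0.897
v 3.65 -0.307 -0.354
v 3.924 0.139 -0.164
v 4.098 0.059 -1.044
v 2.882 1.196 -0.643
v 2.44 0.475 -0.949
v 2.716 0.701 -1.376
v 2.99 1.147 -1.186
v 2.942 0.949 -0.148
v 2.499 0.228 -0.455
v 2.872 0.054 -0.08
v 3.146 0.5 0.109
v 2.542 0.781 -0.496
f 2 1 4
f 2 4 3
f 4 1 5
f 4 5 3
f 5 1 6
f 5 6 3
f 6 1 7
f 6 7 3
f 7 1 8
f 7 8 3
f 8 1 9
f 8 9 3
f 9 1 10
f 9 10 3
f 10 1 11
f 10 11 3
f 11 1 12
f 11 12 3
f 12 1 13
f 12 13 3
f 13 1 14
f 13 14 3
f 14 1 15
f 14 15 3
f 15 1 16
f 15 16 3
f 16 1 17
f 16 17 3
f 17 1 18
f 17 18 3
f 18 1 2
f 18 2 3
f 20 19 23
f 20 23 21
f 21 23 24
f 21 24 22
f 23 19 25
f 23 25 24
f 24 25 26
f 24 26 22
f 25 19 27
f 25 27 26
f 26 27 28
f 26 28 22
f 27 19 29
f 27 29 28
f 28 29 30
f 28 30 22
f 29 19 31
f 29 31 30
f 30 31 32
f 30 32 22
f 31 19 33
f 31 33 32
f 32 33 34
f 32 34 22
f 33 19 35
f 33 35 34
f 34 35 36
f 34 36 22
f 35 19 20
f 35 20 36
f 36 20 21
f 36 21 22
f 37 74 53
f 74 48 77
f 53 77 42
f 74 77 53
f 37 53 49
f 53 42 54
f 49 54 38
f 53 54 49
f 37 49 58
f 49 38 59
f 58 59 44
f 49 59 58
f 37 58 70
f 58 44 73
f 70 73 47
f 58 73 70
f 37 70 74
f 70 47 78
f 74 78 48
f 70 78 74
f 38 54 65
f 54 42 68
f 65 68 46
f 54 68 65
f 42 77 55
f 77 48 76
f 55 76 41
f 77 76 55
f 48 78 75
f 78 47 71
f 75 71 39
f 78 71 75
f 47 73 72
f 73 44 60
f 72 60 43
f 73 60 72
f 44 59 64
f 59 38 61
f 64 61 45
f 59 61 64
f 40 66 52
f 66 46 67
f 52 67 41
f 66 67 52
f 40 52 50
f 52 41 51
f 50 51 39
f 52 51 50
f 40 50 57
f 50 39 56
f 57 56 43
f 50 56 57
f 40 57 62
f 57 43 63
f 62 63 45
f 57 63 62
f 40 62 66
f 62 45 69
f 66 69 46
f 62 69 66
f 41 67 55
f 67 46 68
f 55 68 42
f 67 68 55
f 39 51 75
f 51 41 76
f 75 76 48
f 51 76 75
f 43 56 72
f 56 39 71
f 72 71 47
f 56 71 72
f 45 63 64
f 63 43 60
f 64 60 44
f 63 60 64
f 46 69 65
f 69 45 61
f 65 61 38
f 69 61 65



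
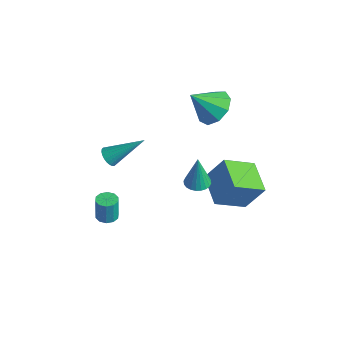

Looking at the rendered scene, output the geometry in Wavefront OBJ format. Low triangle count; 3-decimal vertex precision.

v -2.346 3.3 2.908
v -1.859 3.894 3.623
v -2.874 2.26 4.132
v -2.532 4.126 3.529
v -3.119 3.97 3.145
v -3.344 3.501 2.649
v -3.102 2.938 2.275
v -2.507 2.544 2.197
v -1.836 2.503 2.452
v -1.405 2.835 2.92
v -1.413 3.385 3.382
v -0.916 3.481 -1.873
v -1.356 1.942 -0.945
v -0.313 4.171 -0.441
v -0.753 2.632 0.486
v 0.693 2.808 -2.226
v 0.253 1.269 -1.299
v 1.296 3.498 -0.795
v 0.856 1.959 0.133
v -3.576 -2.015 1.417
v -3.136 -2.017 1.07
v -2.604 -0.645 2.643
v -3.257 -1.856 0.985
v -3.426 -1.718 0.966
v -3.617 -1.626 1.016
v -3.803 -1.593 1.126
v -3.954 -1.625 1.281
v -4.048 -1.715 1.456
v -4.07 -1.852 1.626
v -4.016 -2.013 1.763
v -3.896 -2.174 1.848
v -3.727 -2.311 1.867
v -3.535 -2.403 1.818
v -3.349 -2.436 1.708
v -3.198 -2.405 1.553
v -3.105 -2.314 1.377
v -3.083 -2.178 1.208
v -2.291 -3.118 -1.489
v -1.871 -3.472 -1.454
v -1.929 -3.415 -0.196
v -2.349 -3.062 -0.231
v -1.743 -3.157 -1.462
v -1.801 -3.101 -0.204
v -1.824 -2.828 -1.48
v -1.882 -2.771 -0.223
v -2.084 -2.609 -1.502
v -2.141 -2.552 -0.245
v -2.422 -2.585 -1.519
v -2.48 -2.528 -0.261
v -2.711 -2.765 -1.524
v -2.769 -2.708 -0.266
v -2.839 -3.079 -1.516
v -2.897 -3.023 -0.258
v -2.758 -3.409 -1.497
v -2.816 -3.352 -0.24
v -2.499 -3.628 -1.475
v -2.556 -3.571 -0.218
v -2.16 -3.652 -1.459
v -2.218 -3.595 -0.201
v -0.578 0.895 0
v 0.022 0.645 0.013
v -0.602 0.925 1.78
v 0.072 0.893 0.009
v 0.024 1.142 0.004
v -0.117 1.353 -0.001
v -0.327 1.495 -0.006
v -0.576 1.545 -0.011
v -0.824 1.497 -0.013
v -1.036 1.356 -0.014
v -1.177 1.146 -0.012
v -1.228 0.897 -0.009
v -1.179 0.649 -0.004
v -1.039 0.437 0.001
v -0.829 0.296 0.007
v -0.58 0.245 0.011
v -0.331 0.294 0.014
v -0.12 0.434 0.014
f 2 1 4
f 2 4 3
f 4 1 5
f 4 5 3
f 5 1 6
f 5 6 3
f 6 1 7
f 6 7 3
f 7 1 8
f 7 8 3
f 8 1 9
f 8 9 3
f 9 1 10
f 9 10 3
f 10 1 11
f 10 11 3
f 11 1 2
f 11 2 3
f 13 15 12
f 16 13 12
f 12 15 14
f 14 16 12
f 13 19 15
f 17 13 16
f 17 19 13
f 15 19 14
f 18 16 14
f 14 19 18
f 18 17 16
f 19 17 18
f 21 20 23
f 21 23 22
f 23 20 24
f 23 24 22
f 24 20 25
f 24 25 22
f 25 20 26
f 25 26 22
f 26 20 27
f 26 27 22
f 27 20 28
f 27 28 22
f 28 20 29
f 28 29 22
f 29 20 30
f 29 30 22
f 30 20 31
f 30 31 22
f 31 20 32
f 31 32 22
f 32 20 33
f 32 33 22
f 33 20 34
f 33 34 22
f 34 20 35
f 34 35 22
f 35 20 36
f 35 36 22
f 36 20 37
f 36 37 22
f 37 20 21
f 37 21 22
f 39 38 42
f 39 42 40
f 40 42 43
f 40 43 41
f 42 38 44
f 42 44 43
f 43 44 45
f 43 45 41
f 44 38 46
f 44 46 45
f 45 46 47
f 45 47 41
f 46 38 48
f 46 48 47
f 47 48 49
f 47 49 41
f 48 38 50
f 48 50 49
f 49 50 51
f 49 51 41
f 50 38 52
f 50 52 51
f 51 52 53
f 51 53 41
f 52 38 54
f 52 54 53
f 53 54 55
f 53 55 41
f 54 38 56
f 54 56 55
f 55 56 57
f 55 57 41
f 56 38 58
f 56 58 57
f 57 58 59
f 57 59 41
f 58 38 39
f 58 39 59
f 59 39 40
f 59 40 41
f 61 60 63
f 61 63 62
f 63 60 64
f 63 64 62
f 64 60 65
f 64 65 62
f 65 60 66
f 65 66 62
f 66 60 67
f 66 67 62
f 67 60 68
f 67 68 62
f 68 60 69
f 68 69 62
f 69 60 70
f 69 70 62
f 70 60 71
f 70 71 62
f 71 60 72
f 71 72 62
f 72 60 73
f 72 73 62
f 73 60 74
f 73 74 62
f 74 60 75
f 74 75 62
f 75 60 76
f 75 76 62
f 76 60 77
f 76 77 62
f 77 60 61
f 77 61 62

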